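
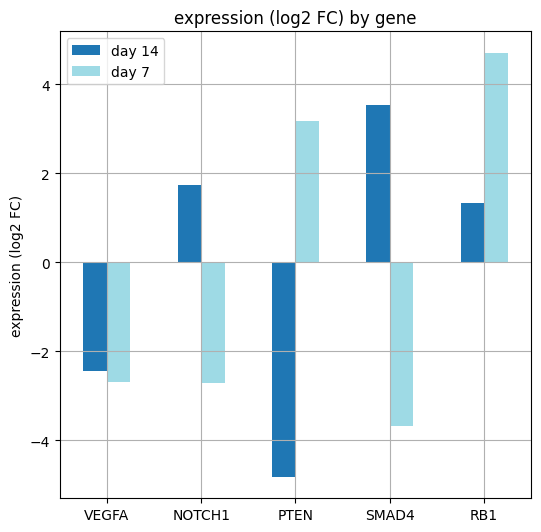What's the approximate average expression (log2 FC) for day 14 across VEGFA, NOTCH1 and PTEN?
(-2 + 2 + -5) / 3 ≈ -2.

≈ -2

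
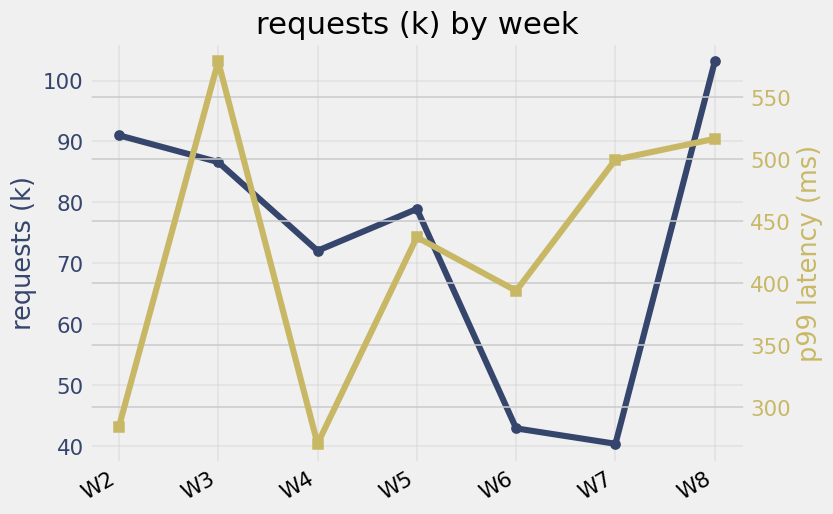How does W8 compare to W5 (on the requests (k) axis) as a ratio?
≈ 1.25×

W8 ≈ 100, W5 ≈ 80; 100/80 ≈ 1.25.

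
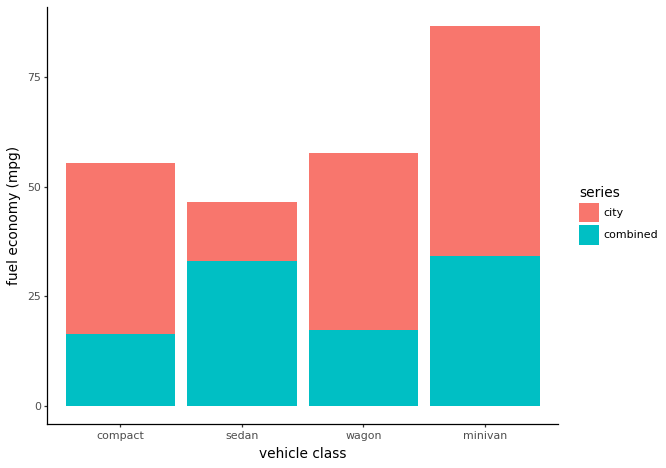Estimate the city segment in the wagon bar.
≈ 40

city top ≈ 60, bottom ≈ 20; segment ≈ 40.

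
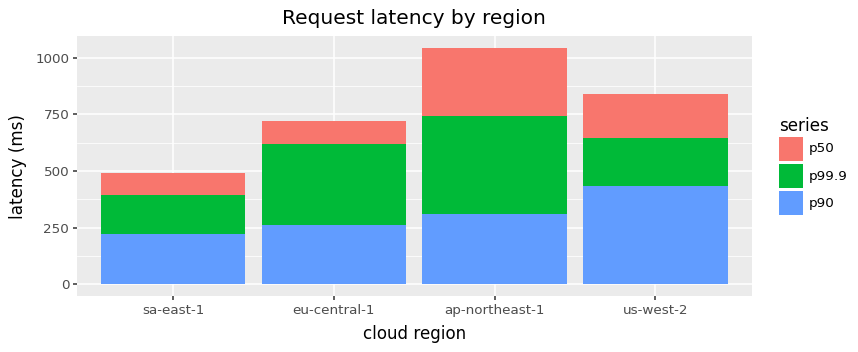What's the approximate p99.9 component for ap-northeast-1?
≈ 400

p99.9 top ≈ 700, bottom ≈ 300; segment ≈ 400.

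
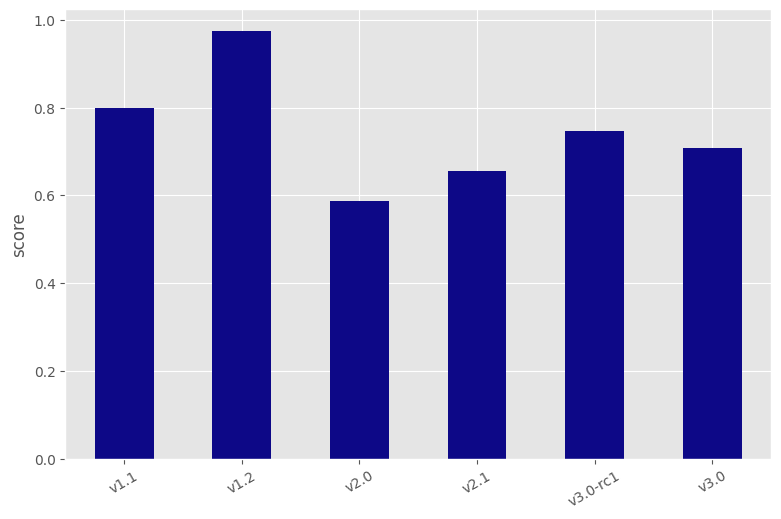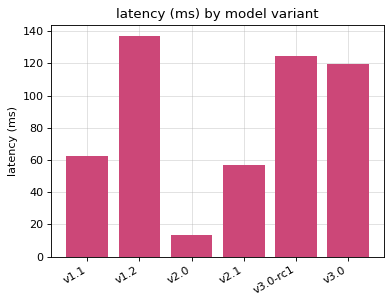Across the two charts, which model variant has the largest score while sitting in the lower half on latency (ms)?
v1.1

Chart 2 median latency (ms) ≈ 100; below-median model variants: v1.1, v2.0, v2.1. Among those, v1.1 has the highest score (≈ 0.8).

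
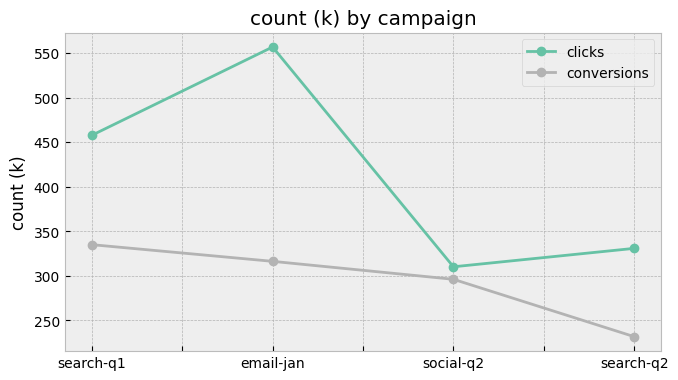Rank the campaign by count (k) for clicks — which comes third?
search-q2

Top 4 for clicks: email-jan ≈ 550, search-q1 ≈ 450, search-q2 ≈ 350, social-q2 ≈ 300.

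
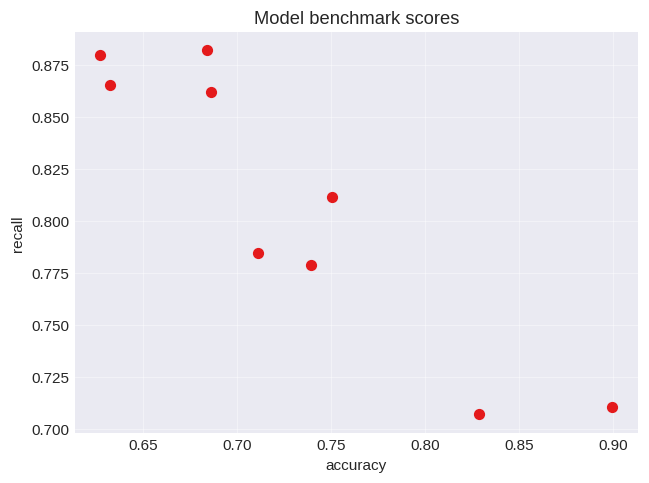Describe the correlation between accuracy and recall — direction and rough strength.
negative, strong

Points are negatively correlated; strong (|r| ≈ 0.9).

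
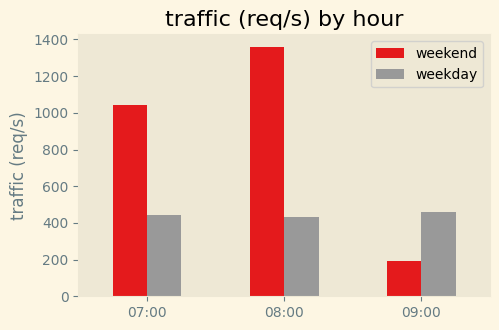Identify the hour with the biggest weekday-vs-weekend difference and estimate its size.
08:00, ≈ 1000 req/s

08:00: weekday ≈ 400, weekend ≈ 1400 → gap ≈ 1000. Next-largest (07:00) is only ≈ 600.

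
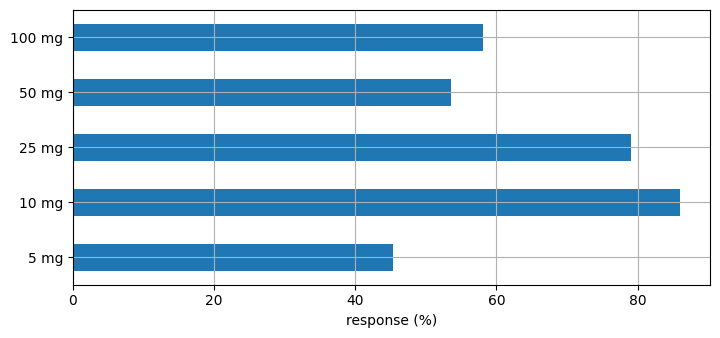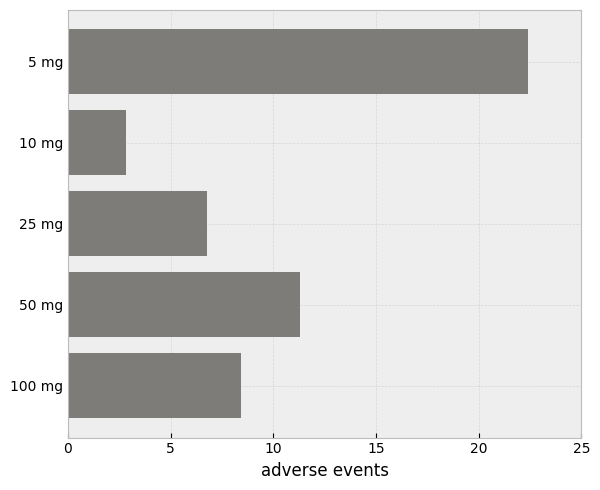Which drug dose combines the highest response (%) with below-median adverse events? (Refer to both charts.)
Chart 2 median adverse events ≈ 10; below-median drug doses: 10 mg, 25 mg. Among those, 10 mg has the highest response (%) (≈ 90).

10 mg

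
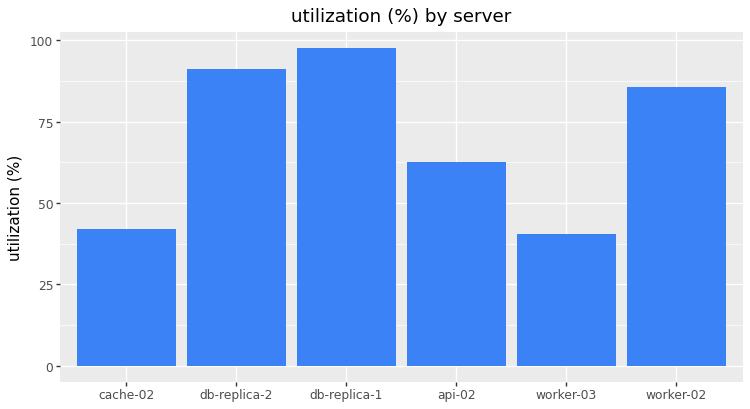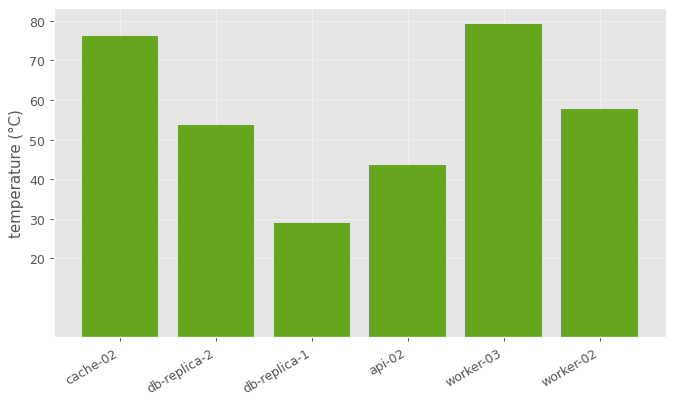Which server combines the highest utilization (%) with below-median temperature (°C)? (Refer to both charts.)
db-replica-1

Chart 2 median temperature (°C) ≈ 60; below-median servers: db-replica-2, db-replica-1, api-02. Among those, db-replica-1 has the highest utilization (%) (≈ 100).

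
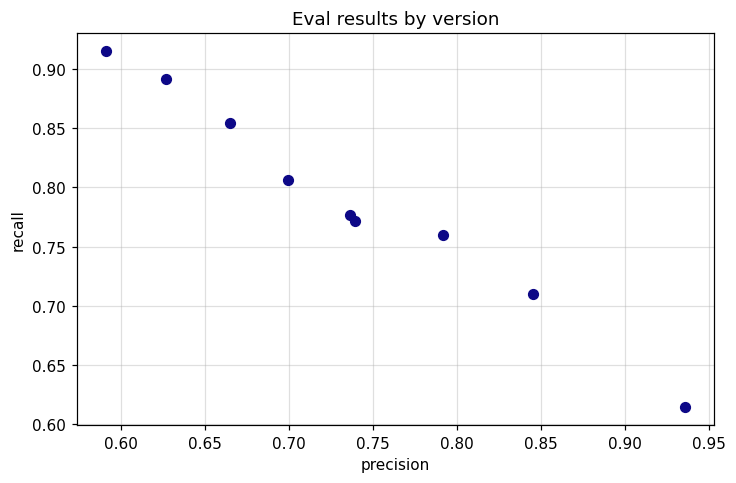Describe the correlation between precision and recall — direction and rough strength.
Points are negatively correlated; strong (|r| ≈ 1.0).

negative, strong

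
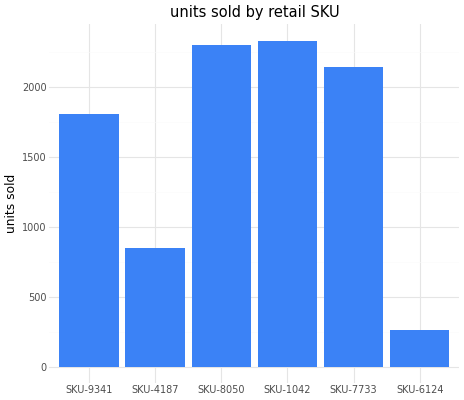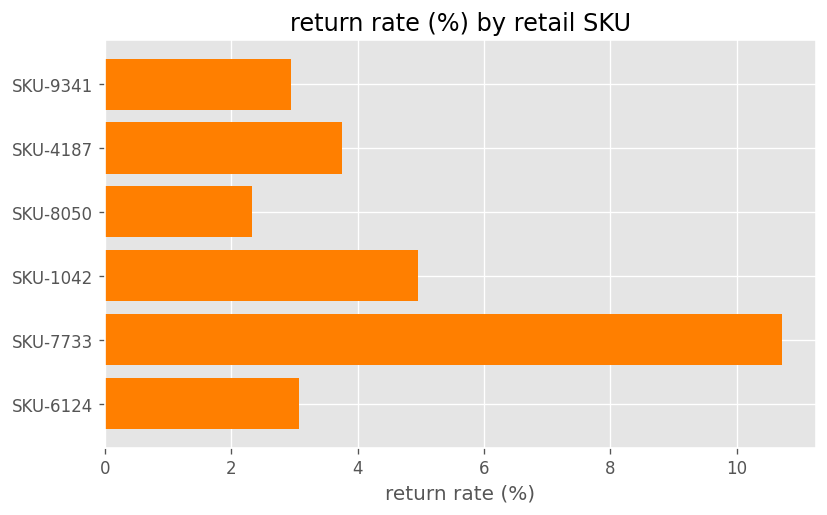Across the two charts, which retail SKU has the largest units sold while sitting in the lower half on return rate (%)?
Chart 2 median return rate (%) ≈ 3; below-median retail SKUs: SKU-9341, SKU-8050, SKU-6124. Among those, SKU-8050 has the highest units sold (≈ 2500).

SKU-8050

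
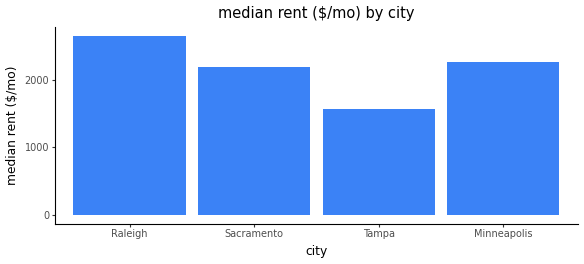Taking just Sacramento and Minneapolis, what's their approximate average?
≈ 2250

(2000 + 2500) / 2 ≈ 2250.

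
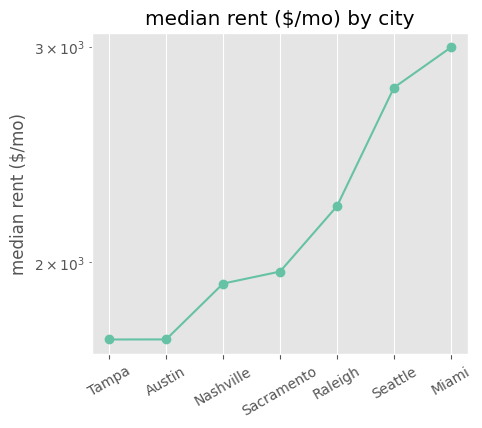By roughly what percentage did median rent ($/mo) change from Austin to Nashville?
≈ +11.1%

Austin ≈ 1800, Nashville ≈ 2000; (2000 − 1800) / 1800 ≈ +11.1%.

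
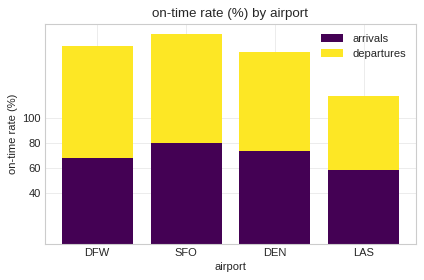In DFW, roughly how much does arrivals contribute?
arrivals top ≈ 60, bottom ≈ 0; segment ≈ 60.

≈ 60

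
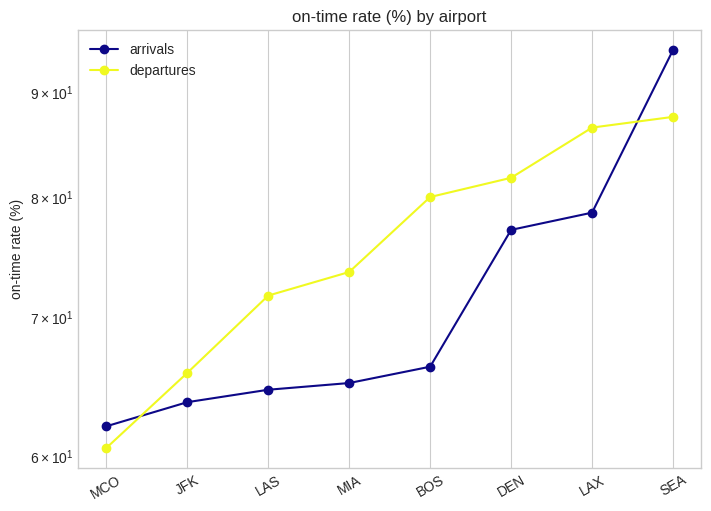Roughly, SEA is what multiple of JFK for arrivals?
SEA ≈ 95, JFK ≈ 65; 95/65 ≈ 1.46.

≈ 1.46×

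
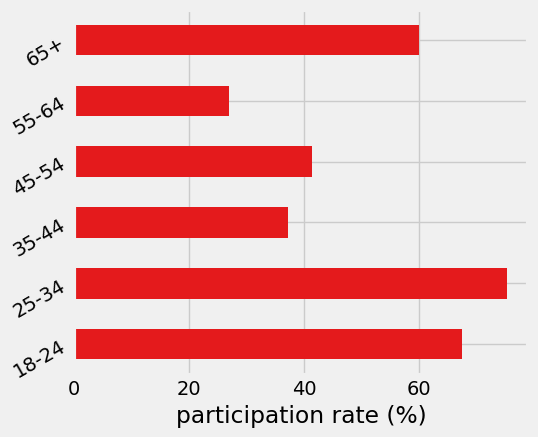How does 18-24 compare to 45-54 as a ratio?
18-24 ≈ 70, 45-54 ≈ 40; 70/40 ≈ 1.75.

≈ 1.75×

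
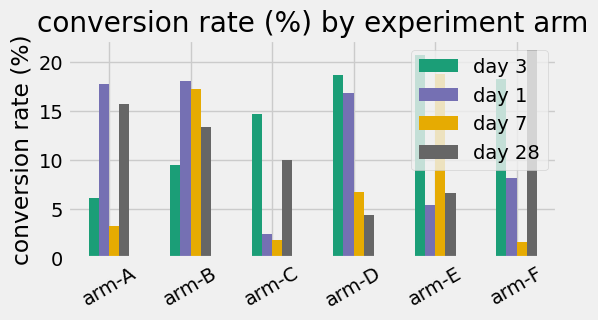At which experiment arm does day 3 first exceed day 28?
arm-B: day 3 ≈ 10 vs day 28 ≈ 14 (not yet); arm-C: day 3 ≈ 14 vs day 28 ≈ 10 (first crossover).

arm-C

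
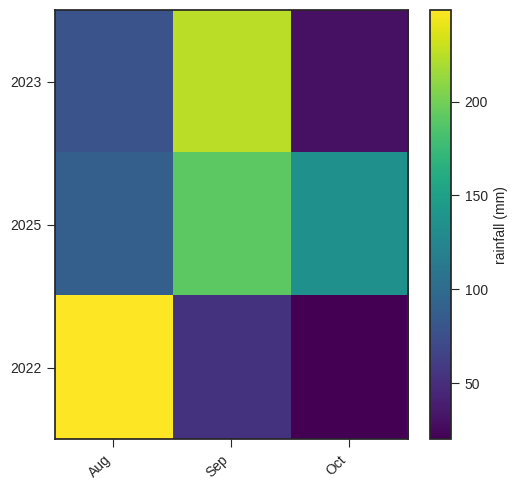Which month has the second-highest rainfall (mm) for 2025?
Oct

Top 3 for 2025: Sep ≈ 200, Oct ≈ 140, Aug ≈ 80.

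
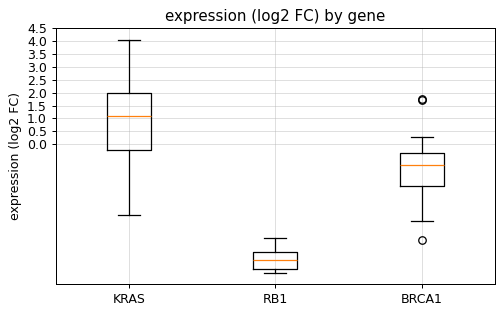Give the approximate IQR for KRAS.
≈ 2.0

Q3 ≈ 2.0, Q1 ≈ 0.0; IQR ≈ 2.0.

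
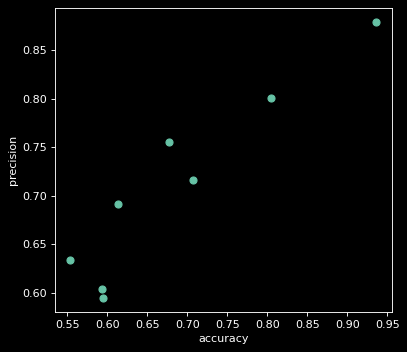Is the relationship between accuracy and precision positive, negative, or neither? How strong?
positive, strong

Points are positively correlated; strong (|r| ≈ 0.9).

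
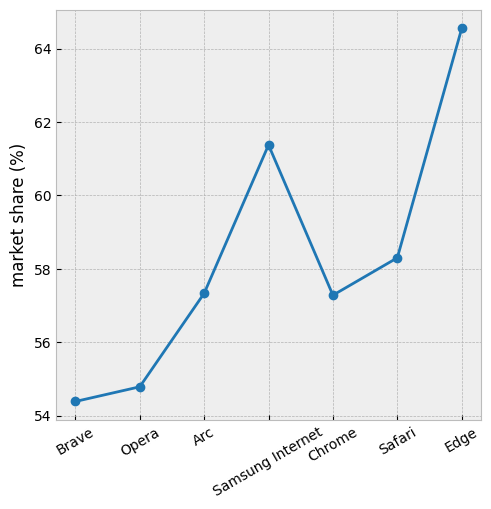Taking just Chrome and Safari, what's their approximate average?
(57 + 58) / 2 ≈ 58.

≈ 58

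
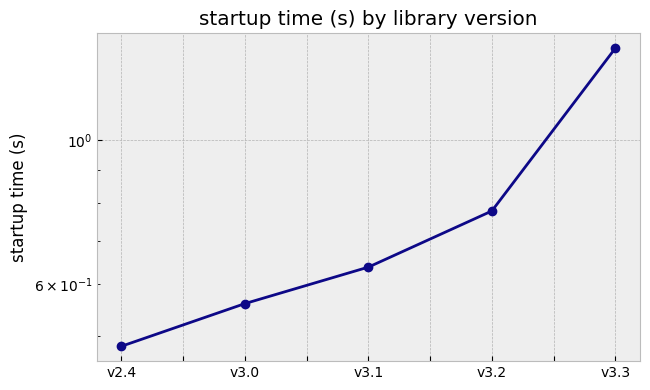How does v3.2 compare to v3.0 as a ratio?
≈ 1.33×

v3.2 ≈ 0.8, v3.0 ≈ 0.6; 0.8/0.6 ≈ 1.33.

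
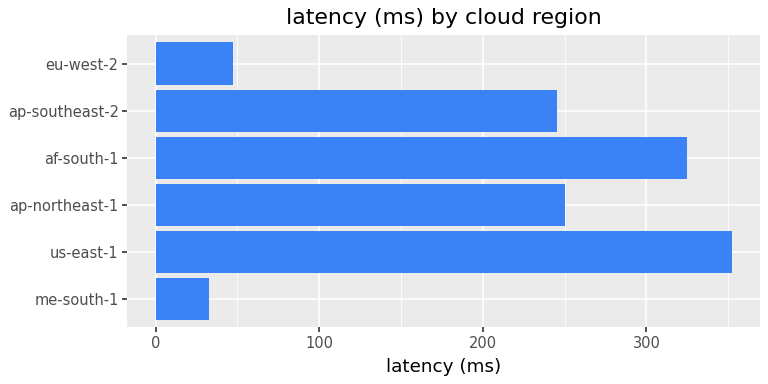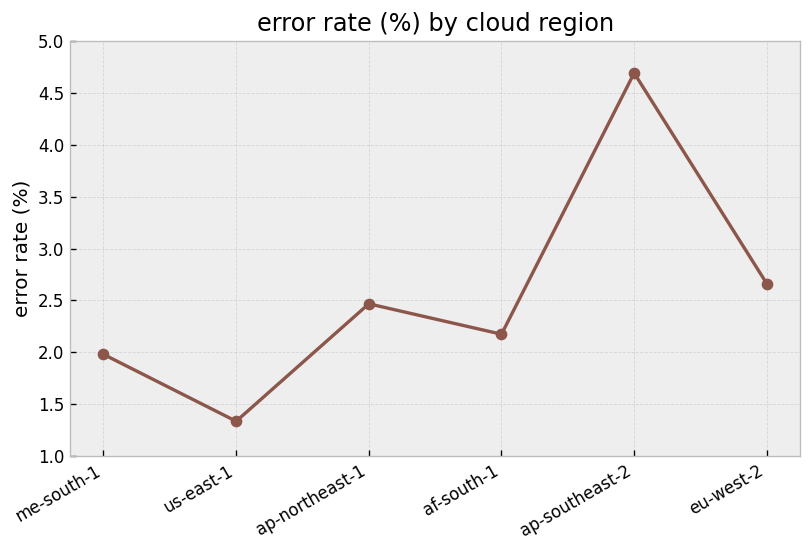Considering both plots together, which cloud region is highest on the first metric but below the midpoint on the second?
us-east-1

Chart 2 median error rate (%) ≈ 2.5; below-median cloud regions: me-south-1, us-east-1, af-south-1. Among those, us-east-1 has the highest latency (ms) (≈ 350).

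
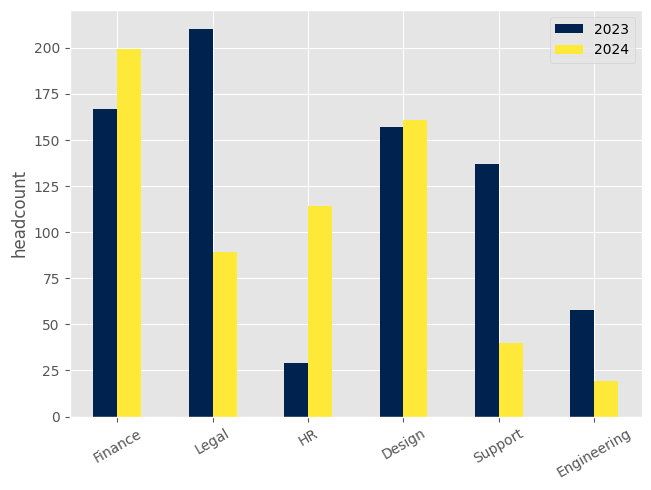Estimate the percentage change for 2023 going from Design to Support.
≈ -12.5%

Design ≈ 160, Support ≈ 140; (140 − 160) / 160 ≈ -12.5%.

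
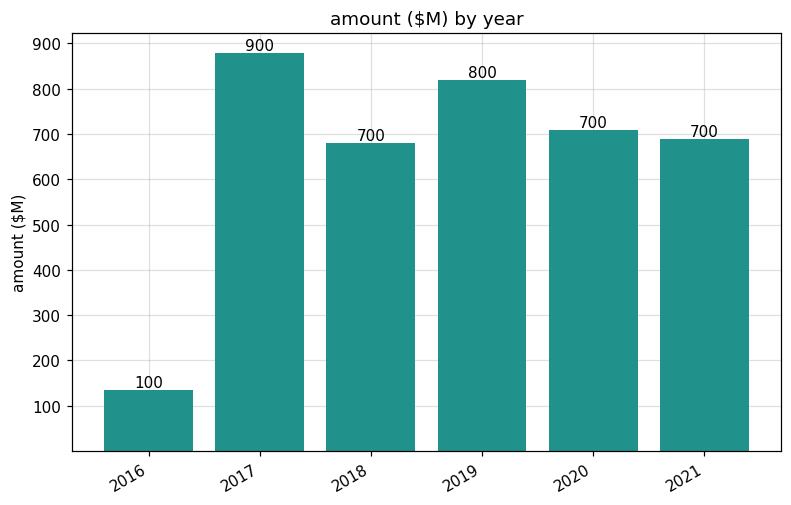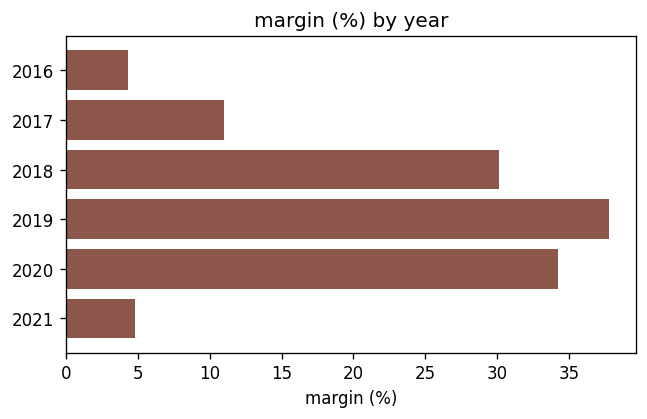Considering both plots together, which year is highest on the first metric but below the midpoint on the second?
Chart 2 median margin (%) ≈ 20; below-median years: 2016, 2017, 2021. Among those, 2017 has the highest amount ($M) (≈ 900).

2017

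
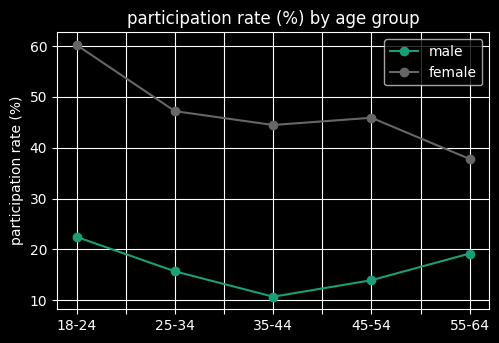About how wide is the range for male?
≈ 10

Max 18-24 ≈ 20, min 35-44 ≈ 10; range ≈ 10.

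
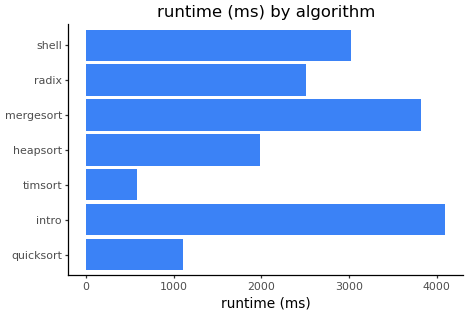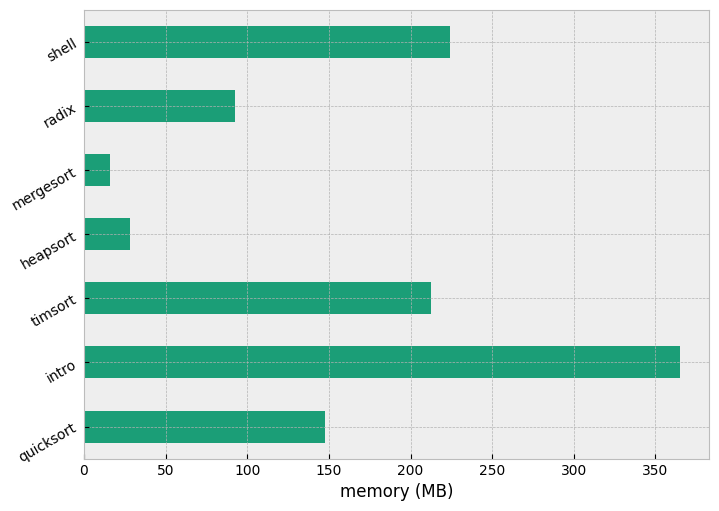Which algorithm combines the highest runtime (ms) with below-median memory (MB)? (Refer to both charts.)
Chart 2 median memory (MB) ≈ 150; below-median algorithms: heapsort, mergesort, radix. Among those, mergesort has the highest runtime (ms) (≈ 4000).

mergesort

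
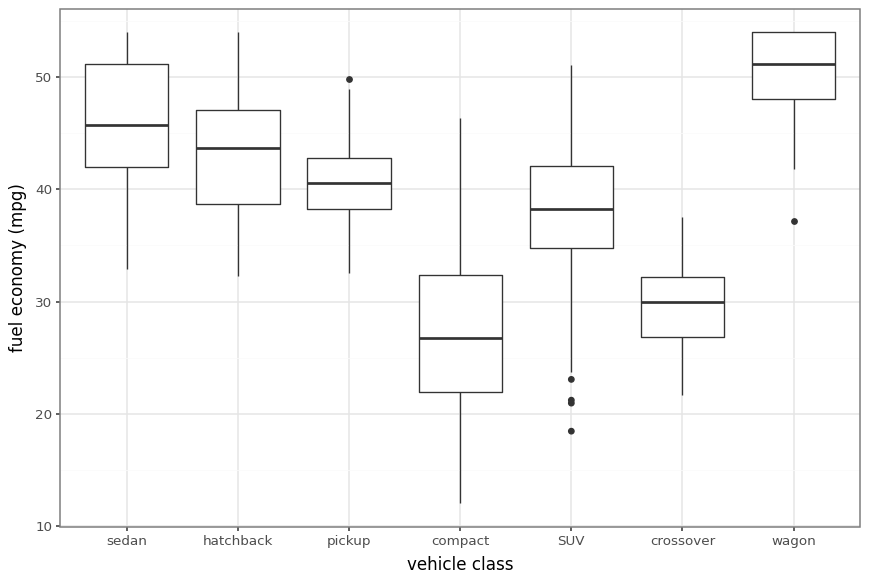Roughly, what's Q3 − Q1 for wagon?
≈ 6

Q3 ≈ 54, Q1 ≈ 48; IQR ≈ 6.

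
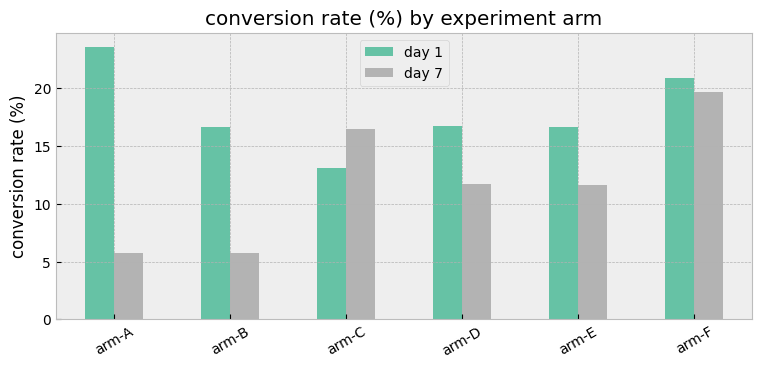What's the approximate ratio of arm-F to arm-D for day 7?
arm-F ≈ 20, arm-D ≈ 12; 20/12 ≈ 1.67.

≈ 1.67×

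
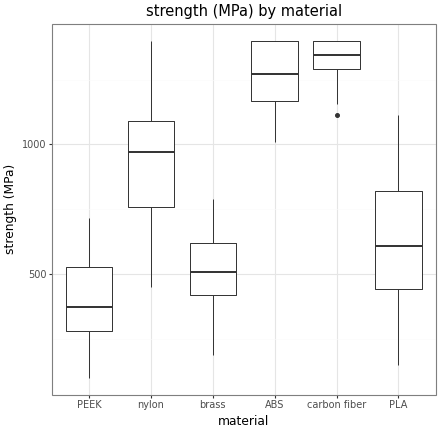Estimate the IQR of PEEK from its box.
Q3 ≈ 500, Q1 ≈ 300; IQR ≈ 200.

≈ 200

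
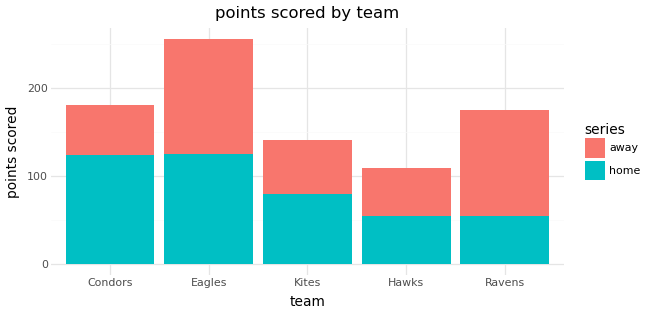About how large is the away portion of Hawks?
away top ≈ 100, bottom ≈ 50; segment ≈ 50.

≈ 50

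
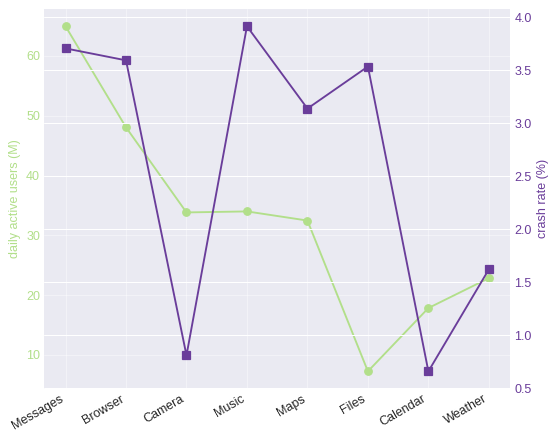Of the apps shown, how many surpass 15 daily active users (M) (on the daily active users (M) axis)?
Above 15: Messages, Browser, Camera, Music, Maps, Calendar, Weather.

7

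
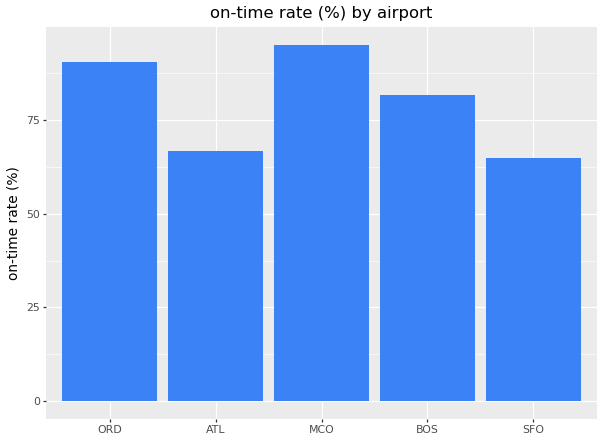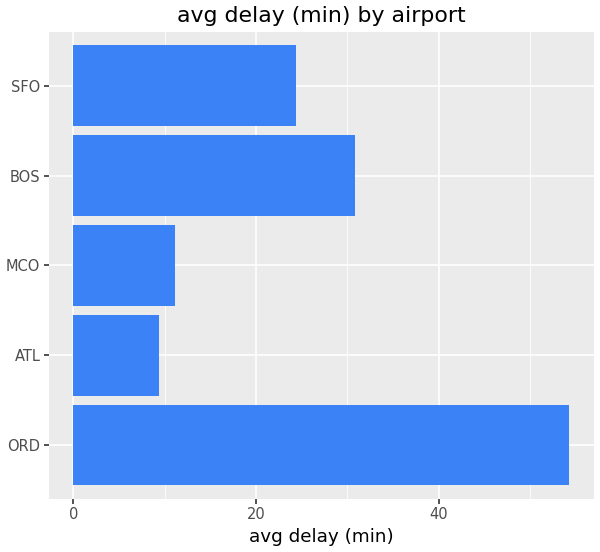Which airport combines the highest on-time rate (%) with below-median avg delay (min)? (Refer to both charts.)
Chart 2 median avg delay (min) ≈ 25; below-median airports: ATL, MCO. Among those, MCO has the highest on-time rate (%) (≈ 100).

MCO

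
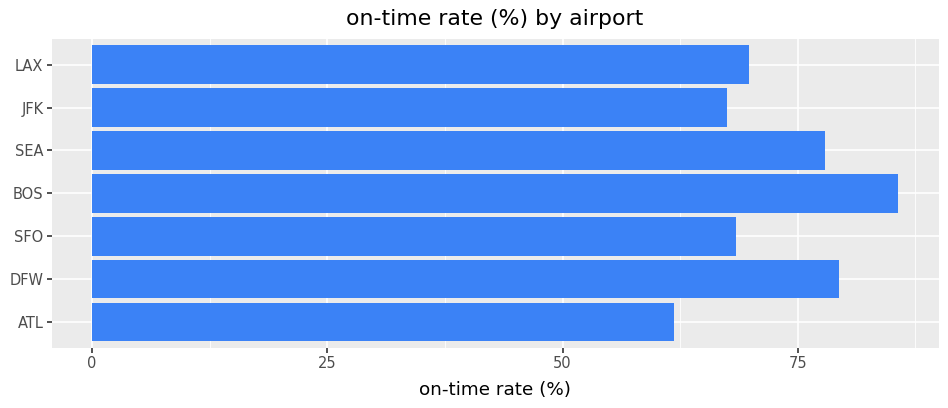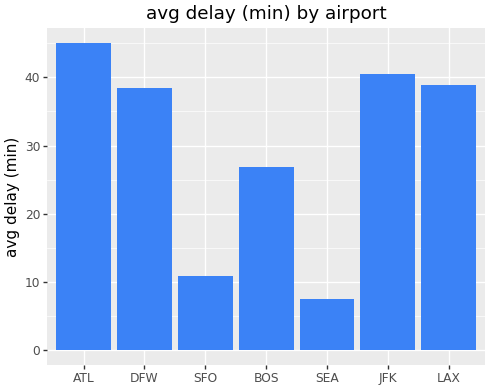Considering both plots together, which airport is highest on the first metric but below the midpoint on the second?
Chart 2 median avg delay (min) ≈ 40; below-median airports: SFO, BOS, SEA. Among those, BOS has the highest on-time rate (%) (≈ 90).

BOS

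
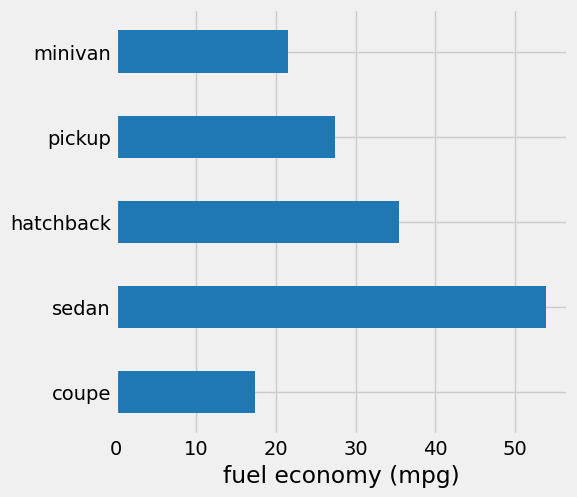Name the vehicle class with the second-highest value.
hatchback

Top 3: sedan ≈ 55, hatchback ≈ 35, pickup ≈ 25.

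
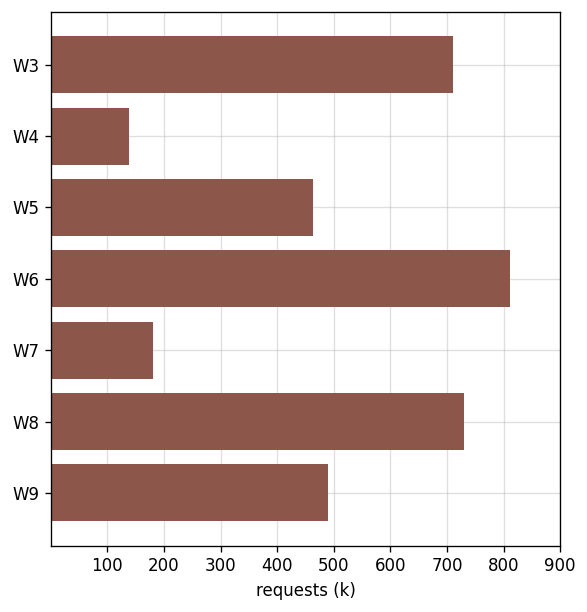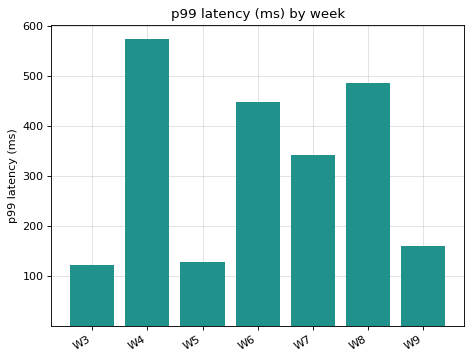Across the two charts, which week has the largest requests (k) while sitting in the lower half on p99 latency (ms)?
W3

Chart 2 median p99 latency (ms) ≈ 300; below-median weeks: W3, W5, W9. Among those, W3 has the highest requests (k) (≈ 700).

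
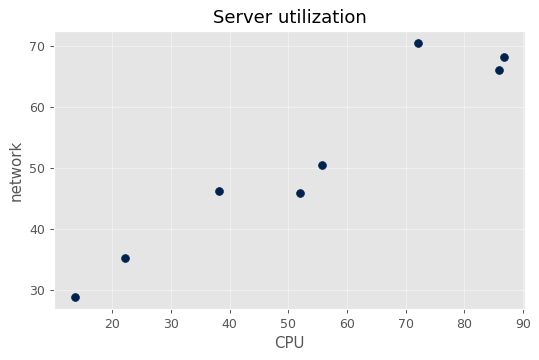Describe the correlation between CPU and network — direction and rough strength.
positive, strong

Points are positively correlated; strong (|r| ≈ 1.0).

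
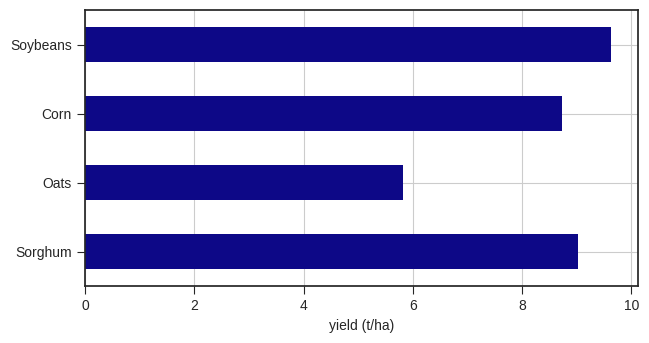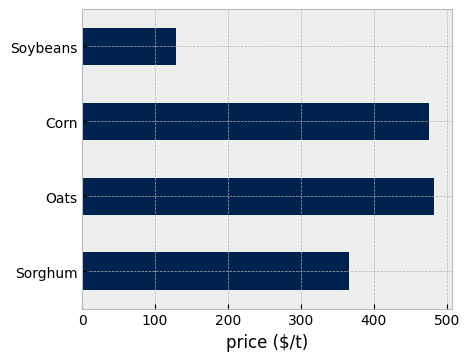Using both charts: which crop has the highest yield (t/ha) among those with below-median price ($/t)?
Soybeans

Chart 2 median price ($/t) ≈ 400; below-median crops: Sorghum, Soybeans. Among those, Soybeans has the highest yield (t/ha) (≈ 10).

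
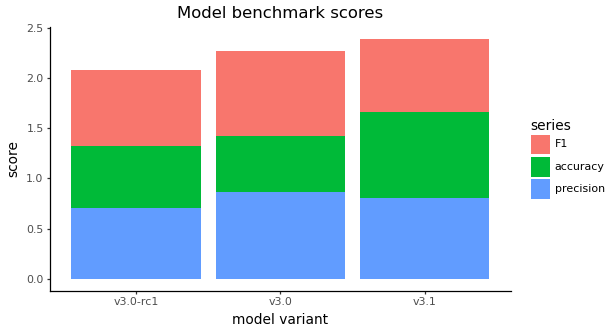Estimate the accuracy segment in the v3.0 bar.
≈ 0.6

accuracy top ≈ 1.4, bottom ≈ 0.8; segment ≈ 0.6.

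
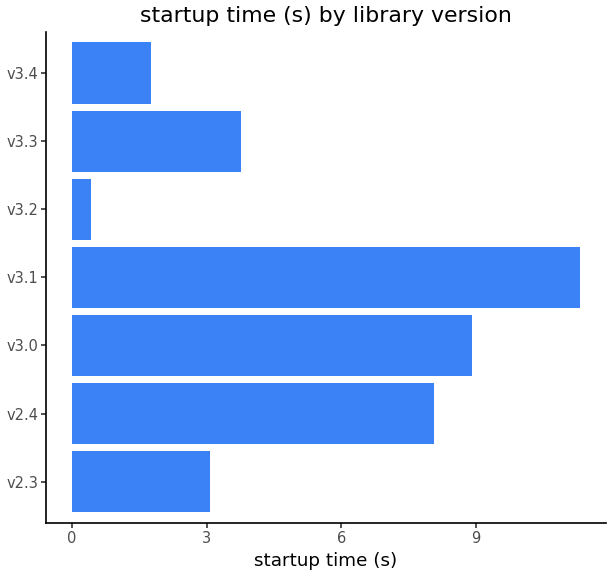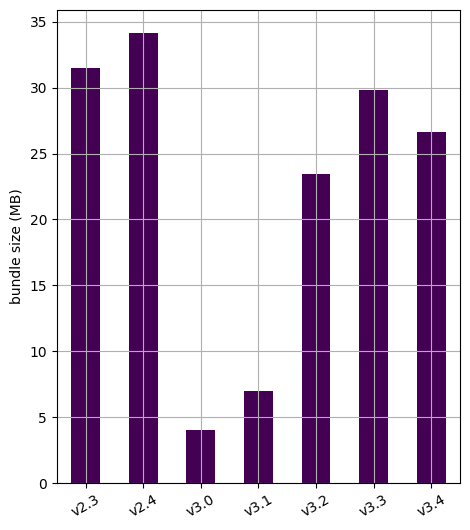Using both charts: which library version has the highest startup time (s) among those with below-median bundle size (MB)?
v3.1

Chart 2 median bundle size (MB) ≈ 25; below-median library versions: v3.0, v3.1, v3.2. Among those, v3.1 has the highest startup time (s) (≈ 12).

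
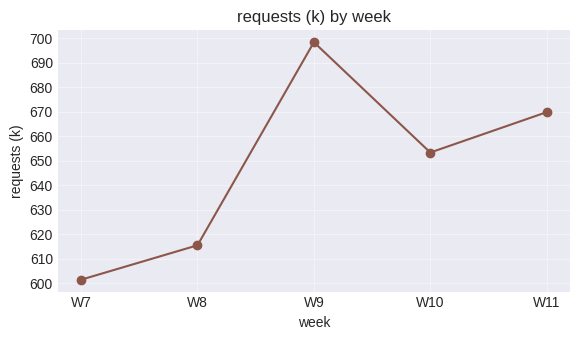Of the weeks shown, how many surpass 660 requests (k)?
2

Above 660: W9, W11.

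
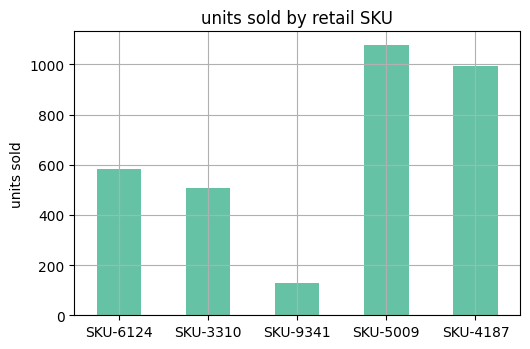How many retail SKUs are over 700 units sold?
Above 700: SKU-5009, SKU-4187.

2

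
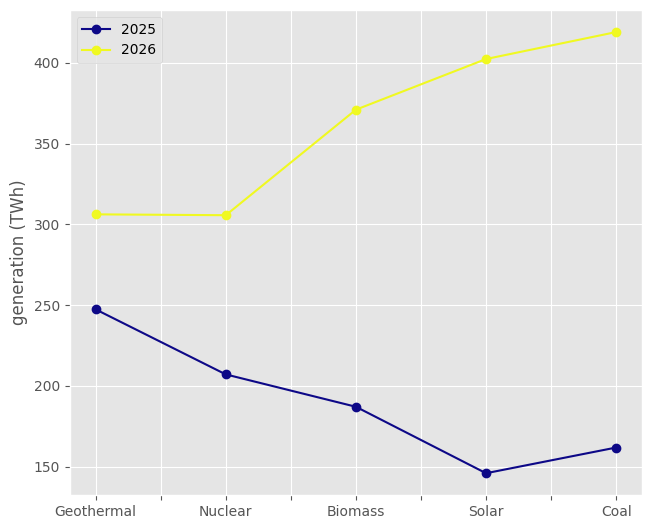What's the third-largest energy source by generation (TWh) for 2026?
Biomass

Top 4 for 2026: Coal ≈ 425, Solar ≈ 400, Biomass ≈ 375, Geothermal ≈ 300.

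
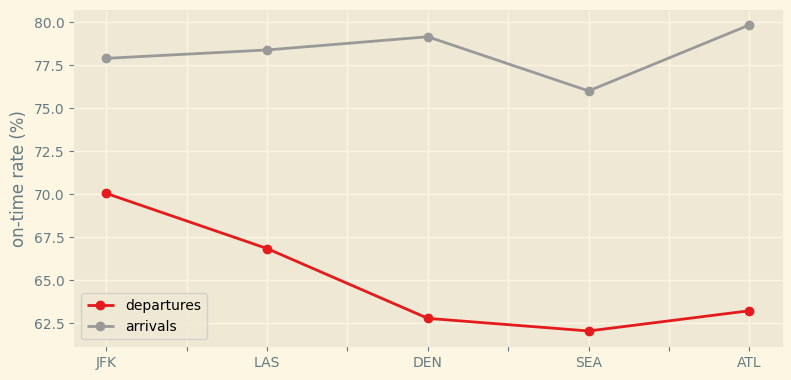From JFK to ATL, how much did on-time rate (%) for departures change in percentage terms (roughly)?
≈ -8.6%

JFK ≈ 70, ATL ≈ 64; (64 − 70) / 70 ≈ -8.6%.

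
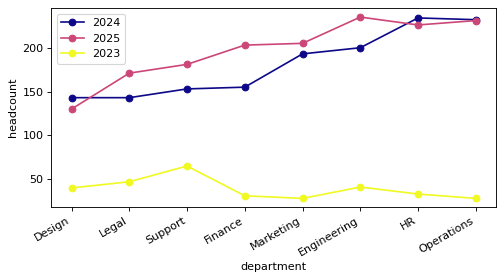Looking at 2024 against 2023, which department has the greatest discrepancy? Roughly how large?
Operations: 2024 ≈ 240, 2023 ≈ 20 → gap ≈ 220. Next-largest (HR) is only ≈ 200.

Operations, ≈ 220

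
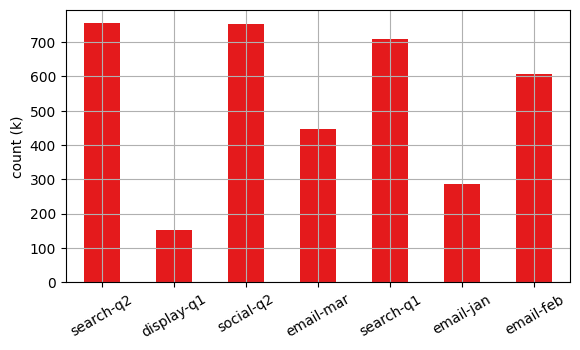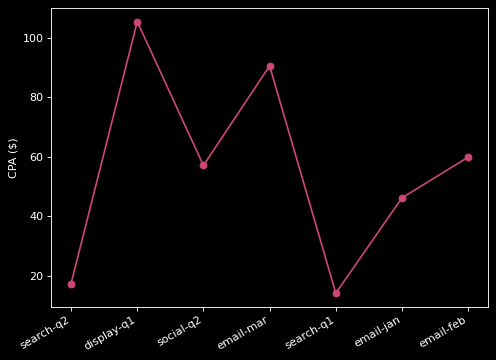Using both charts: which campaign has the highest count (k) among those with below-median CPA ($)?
search-q2

Chart 2 median CPA ($) ≈ 60; below-median campaigns: search-q2, search-q1, email-jan. Among those, search-q2 has the highest count (k) (≈ 800).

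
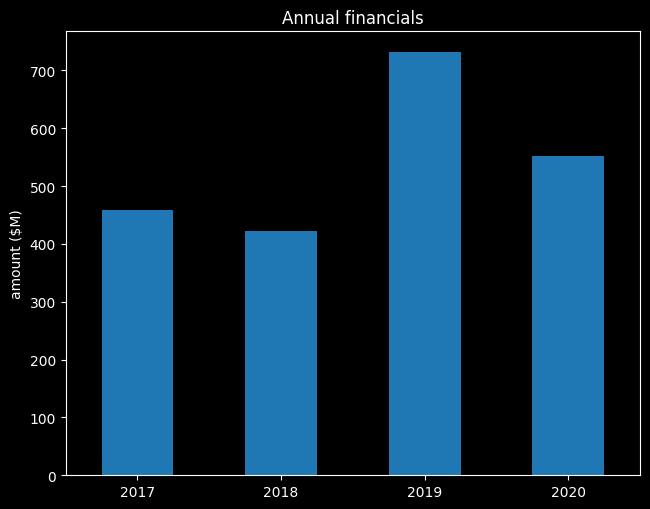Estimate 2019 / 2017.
≈ 1.4×

2019 ≈ 700, 2017 ≈ 500; 700/500 ≈ 1.4.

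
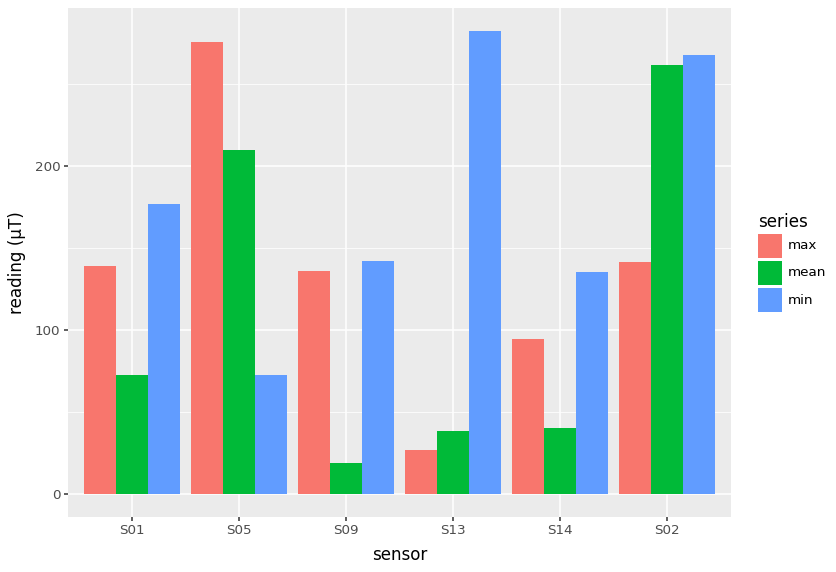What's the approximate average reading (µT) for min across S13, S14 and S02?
≈ 225

(275 + 125 + 275) / 3 ≈ 225.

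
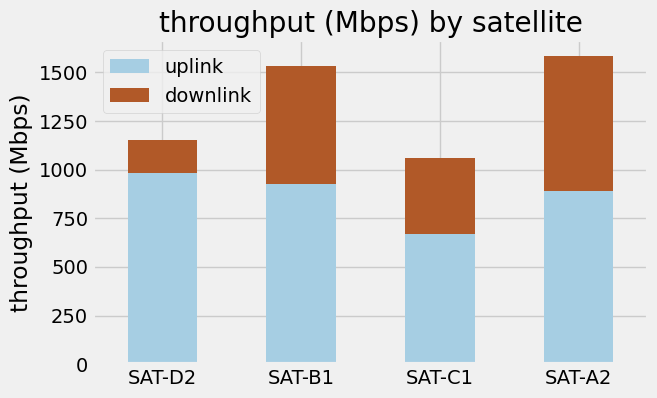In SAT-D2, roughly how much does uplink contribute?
uplink top ≈ 1000, bottom ≈ 0; segment ≈ 1000.

≈ 1000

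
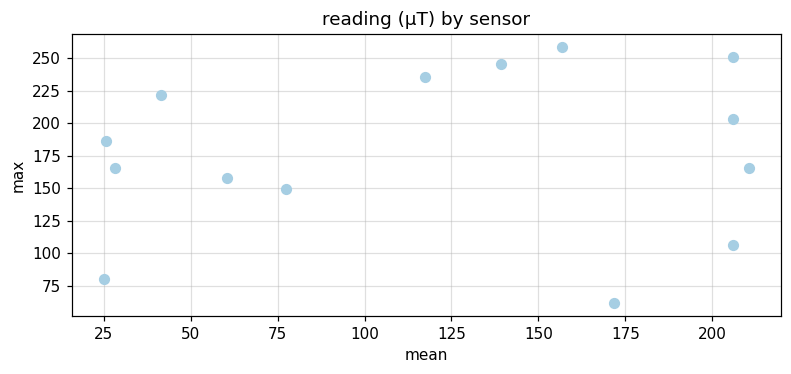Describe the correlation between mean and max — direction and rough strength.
no clear correlation

Points are roughly uncorrelated; weak (|r| ≈ 0.1).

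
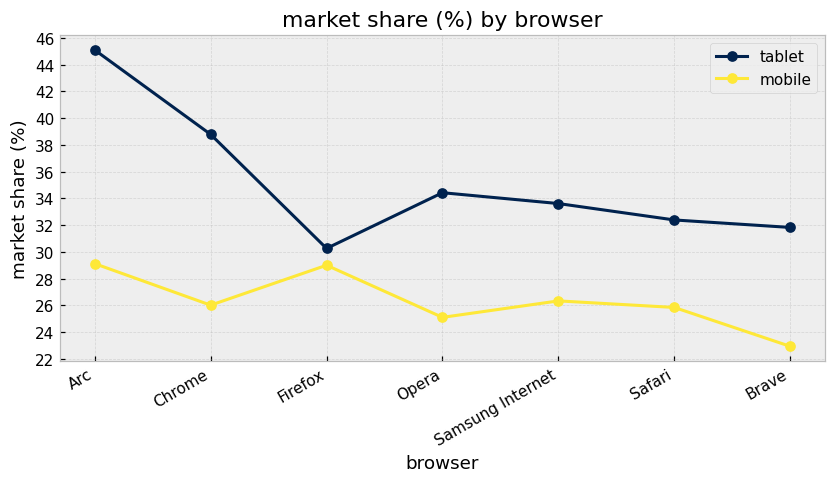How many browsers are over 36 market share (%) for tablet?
Above 36: Arc, Chrome.

2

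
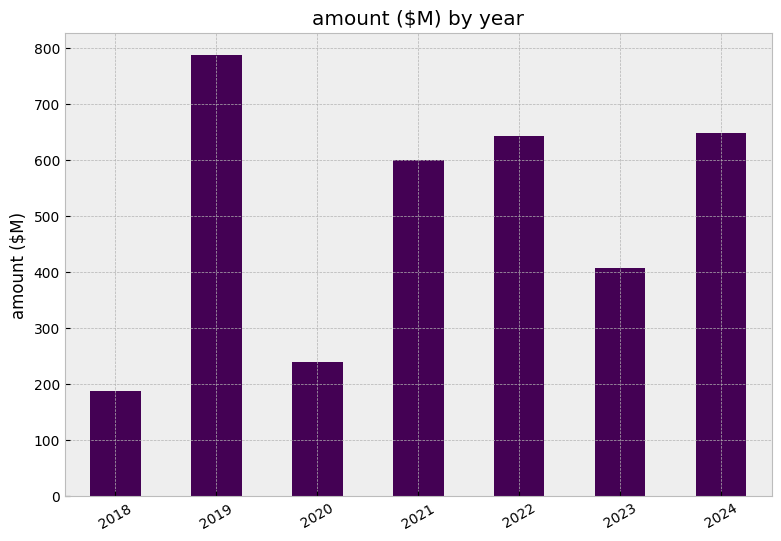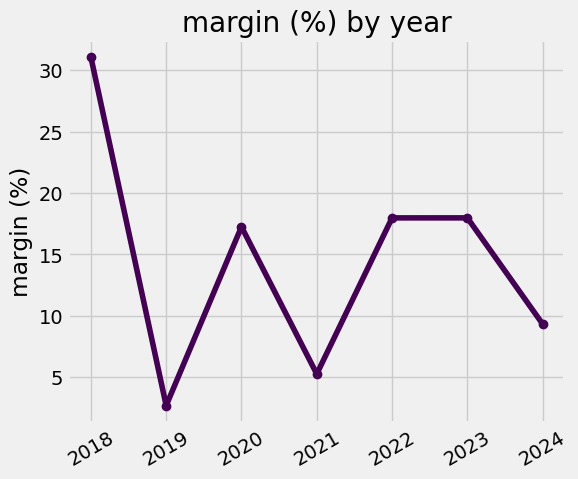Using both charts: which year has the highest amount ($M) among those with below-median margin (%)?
2019

Chart 2 median margin (%) ≈ 15; below-median years: 2019, 2021, 2024. Among those, 2019 has the highest amount ($M) (≈ 800).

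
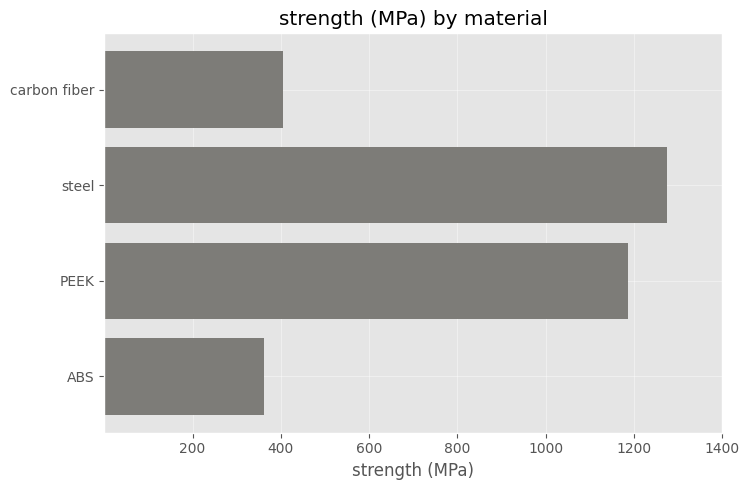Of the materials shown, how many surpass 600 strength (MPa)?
Above 600: steel, PEEK.

2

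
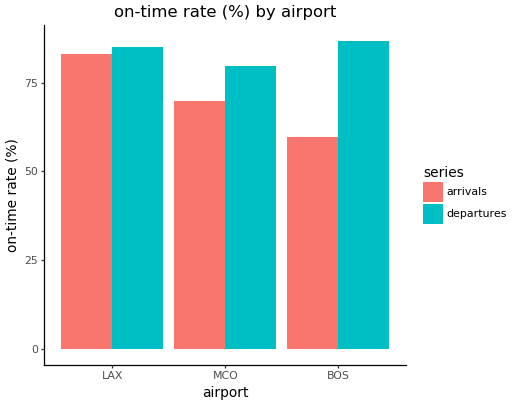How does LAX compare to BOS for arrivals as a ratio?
LAX ≈ 80, BOS ≈ 60; 80/60 ≈ 1.33.

≈ 1.33×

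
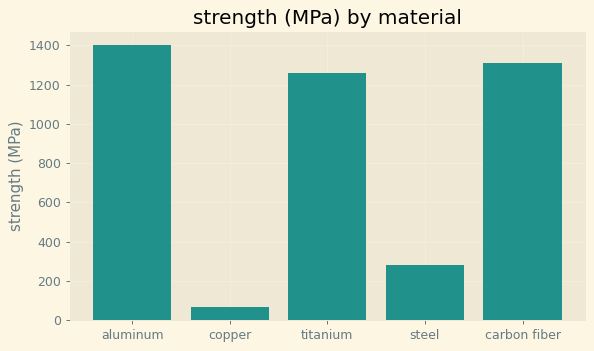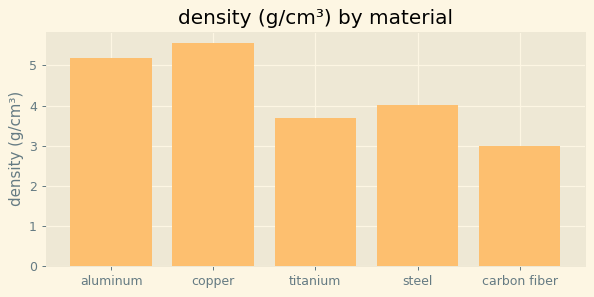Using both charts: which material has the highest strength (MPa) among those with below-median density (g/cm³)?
Chart 2 median density (g/cm³) ≈ 4; below-median materials: titanium, carbon fiber. Among those, carbon fiber has the highest strength (MPa) (≈ 1400).

carbon fiber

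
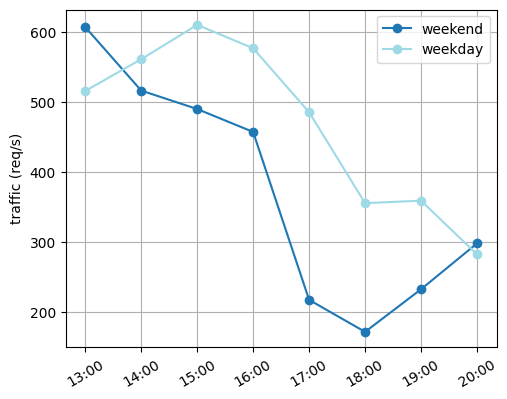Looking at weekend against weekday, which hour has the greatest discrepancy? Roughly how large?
17:00, ≈ 300 req/s

17:00: weekend ≈ 200, weekday ≈ 500 → gap ≈ 300. Next-largest (18:00) is only ≈ 200.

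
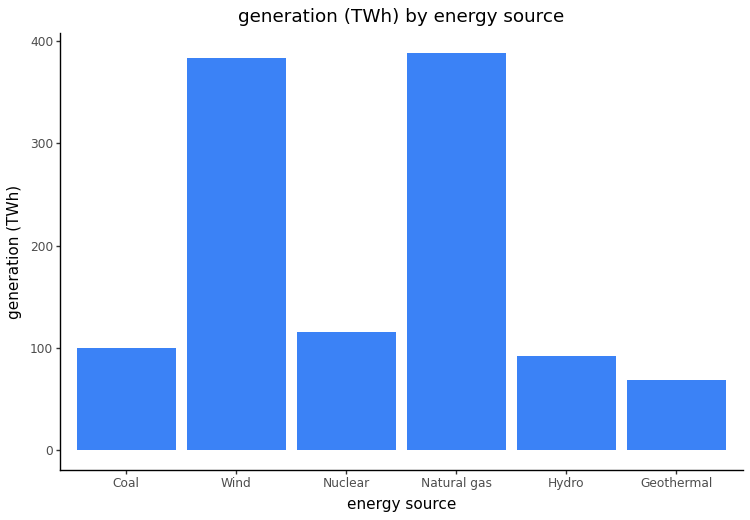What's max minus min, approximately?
Max Natural gas ≈ 400, min Geothermal ≈ 50; range ≈ 350.

≈ 350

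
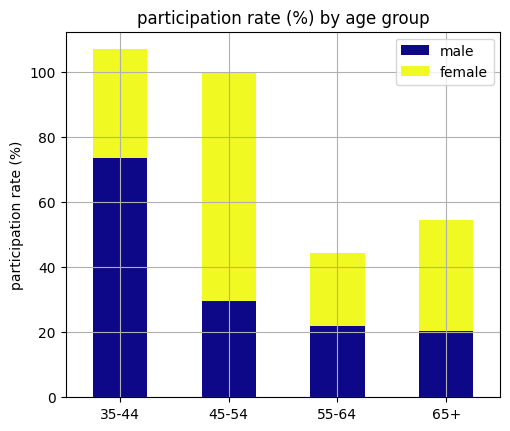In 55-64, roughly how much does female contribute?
≈ 20

female top ≈ 40, bottom ≈ 20; segment ≈ 20.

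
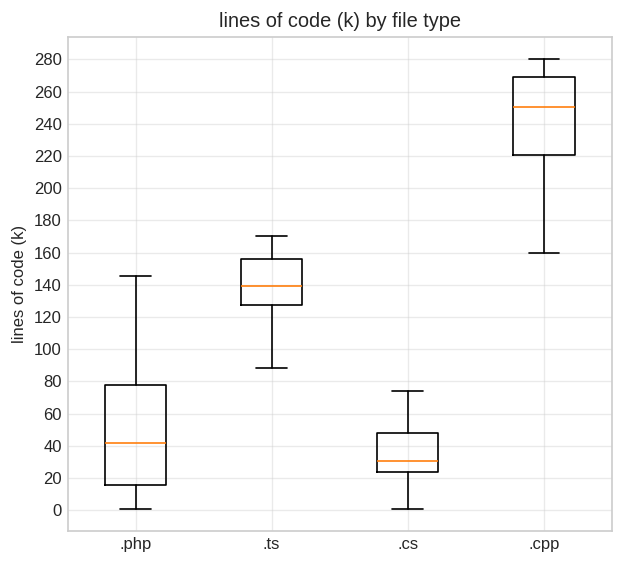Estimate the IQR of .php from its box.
Q3 ≈ 80, Q1 ≈ 20; IQR ≈ 60.

≈ 60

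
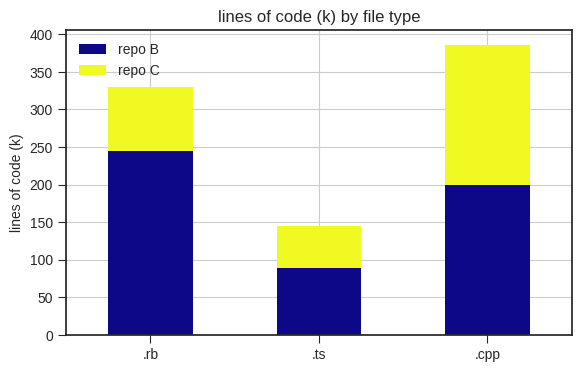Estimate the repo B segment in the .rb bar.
repo B top ≈ 250, bottom ≈ 0; segment ≈ 250.

≈ 250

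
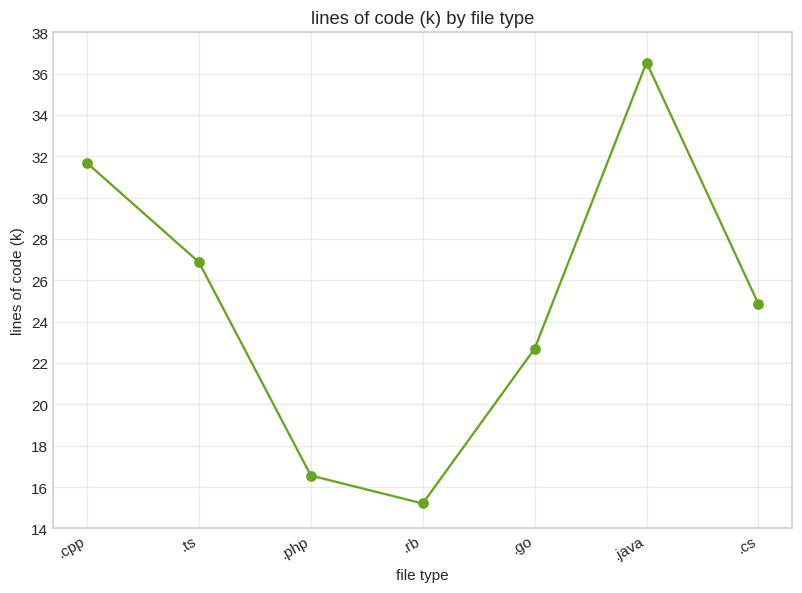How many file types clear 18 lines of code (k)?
Above 18: .cpp, .ts, .go, .java, .cs.

5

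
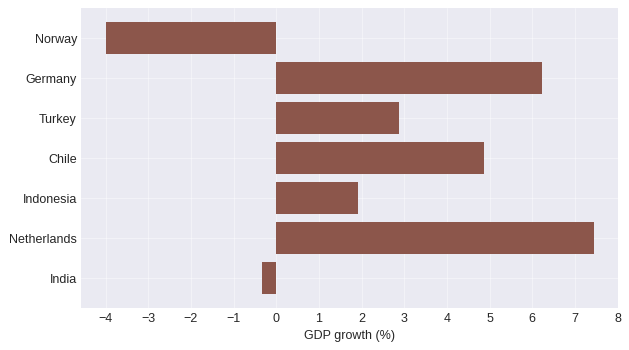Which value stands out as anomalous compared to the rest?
Norway

Norway ≈ -4; the rest sit between ≈ 0 and ≈ 7.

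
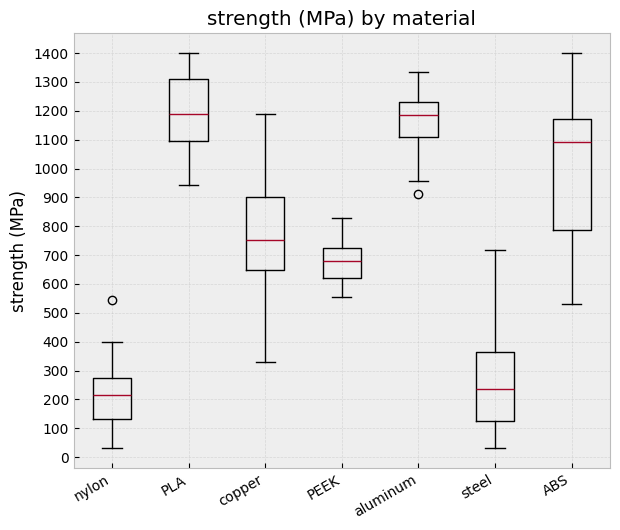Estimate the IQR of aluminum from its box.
≈ 100

Q3 ≈ 1200, Q1 ≈ 1100; IQR ≈ 100.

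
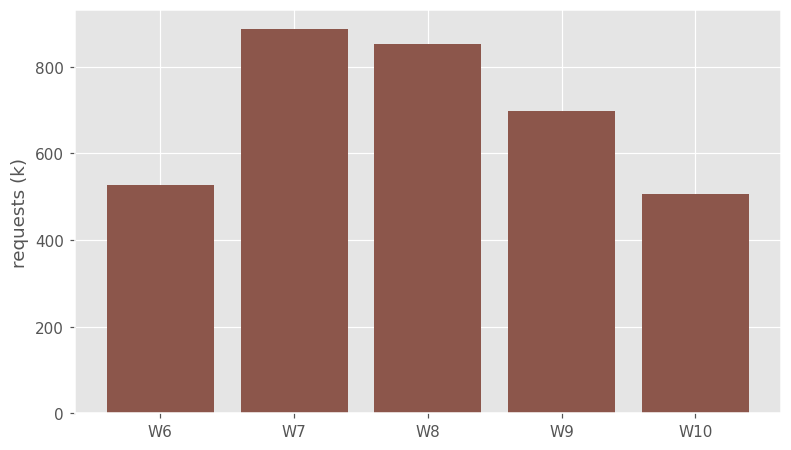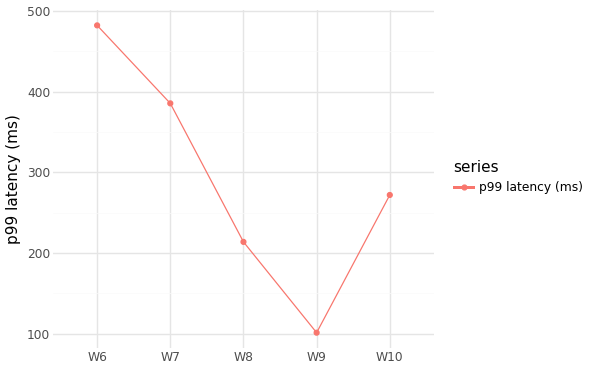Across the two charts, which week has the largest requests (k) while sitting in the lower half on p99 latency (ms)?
Chart 2 median p99 latency (ms) ≈ 250; below-median weeks: W8, W9. Among those, W8 has the highest requests (k) (≈ 900).

W8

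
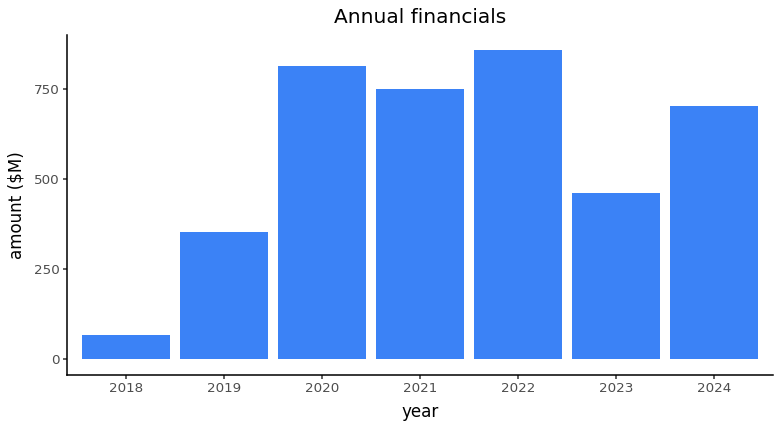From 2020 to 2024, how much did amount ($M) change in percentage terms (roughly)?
2020 ≈ 800, 2024 ≈ 700; (700 − 800) / 800 ≈ -12.5%.

≈ -12.5%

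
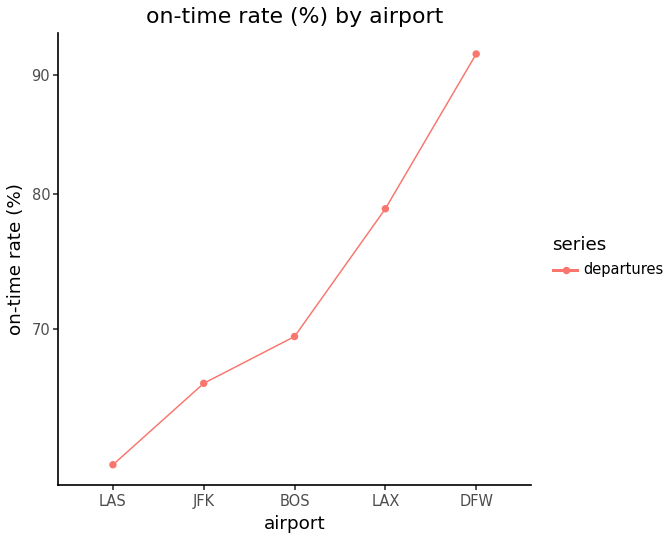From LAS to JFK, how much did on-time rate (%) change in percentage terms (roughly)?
LAS ≈ 60, JFK ≈ 65; (65 − 60) / 60 ≈ +8.3%.

≈ +8.3%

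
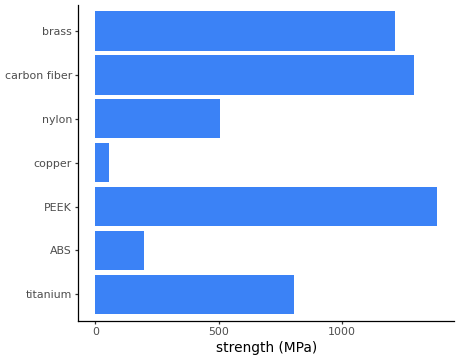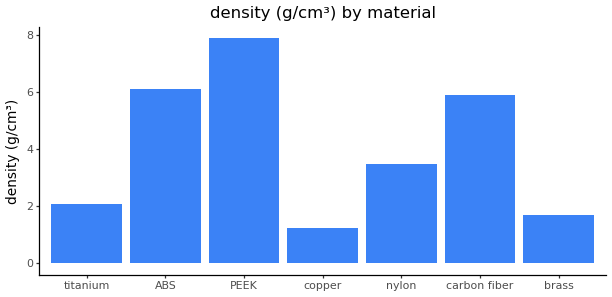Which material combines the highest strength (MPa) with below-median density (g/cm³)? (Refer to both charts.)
brass

Chart 2 median density (g/cm³) ≈ 3; below-median materials: titanium, copper, brass. Among those, brass has the highest strength (MPa) (≈ 1200).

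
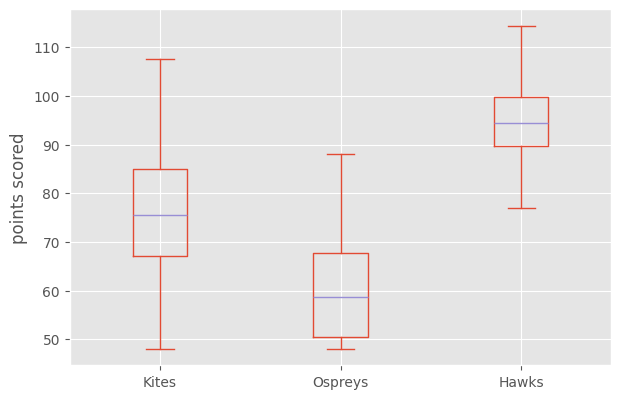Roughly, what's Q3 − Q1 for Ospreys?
≈ 20

Q3 ≈ 70, Q1 ≈ 50; IQR ≈ 20.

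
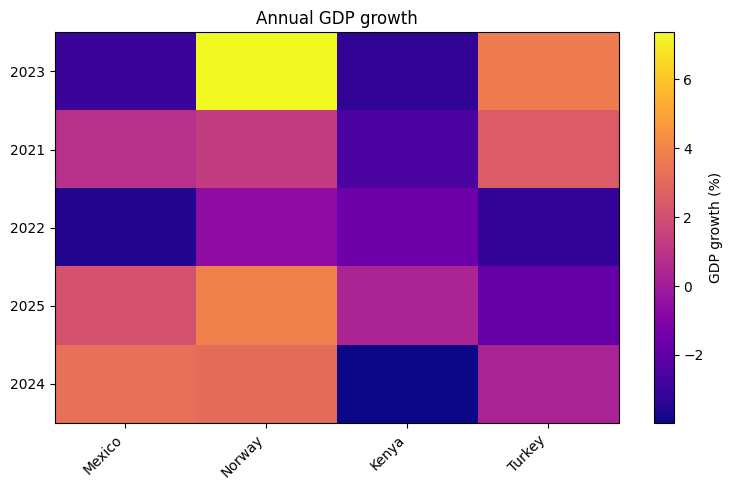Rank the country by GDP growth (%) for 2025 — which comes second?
Mexico

Top 3 for 2025: Norway ≈ 4, Mexico ≈ 2, Kenya ≈ 0.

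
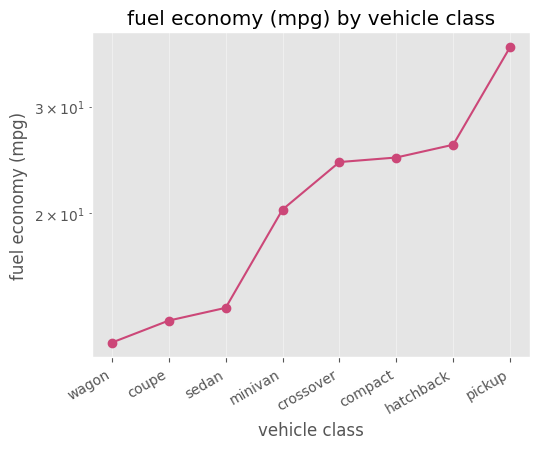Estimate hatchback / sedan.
hatchback ≈ 25, sedan ≈ 15; 25/15 ≈ 1.67.

≈ 1.67×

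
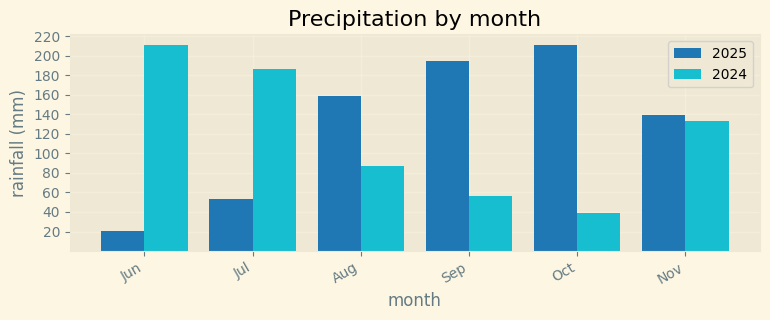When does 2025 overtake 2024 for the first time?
Jul: 2025 ≈ 60 vs 2024 ≈ 180 (not yet); Aug: 2025 ≈ 160 vs 2024 ≈ 80 (first crossover).

Aug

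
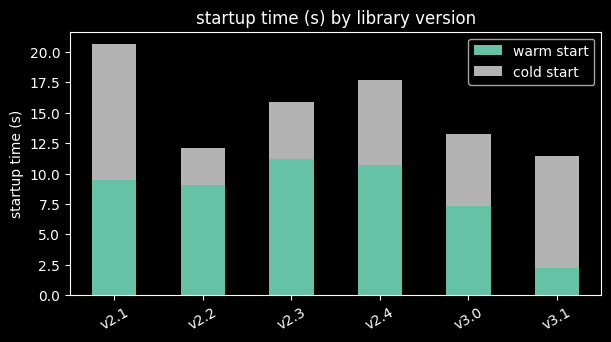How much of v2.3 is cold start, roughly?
≈ 4

cold start top ≈ 16, bottom ≈ 12; segment ≈ 4.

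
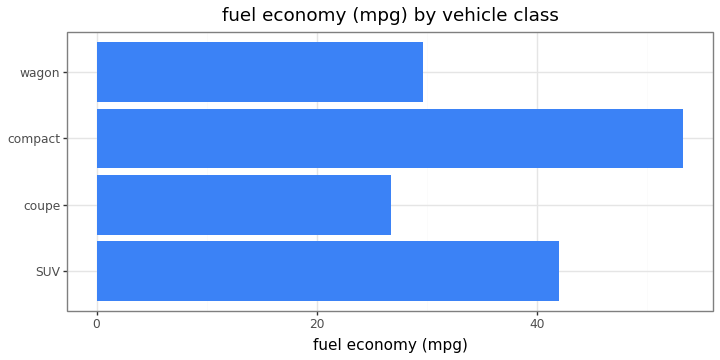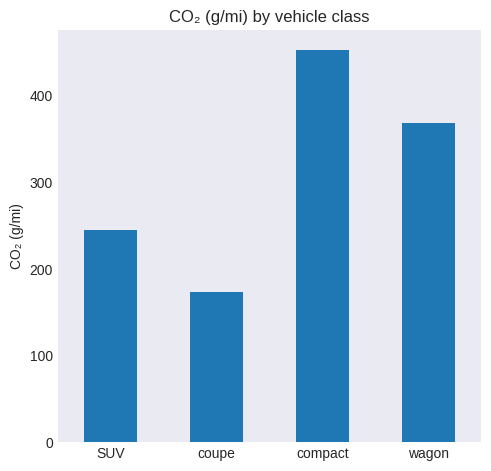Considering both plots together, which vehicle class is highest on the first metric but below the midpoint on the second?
Chart 2 median CO₂ (g/mi) ≈ 300; below-median vehicle classes: SUV, coupe. Among those, SUV has the highest fuel economy (mpg) (≈ 40).

SUV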